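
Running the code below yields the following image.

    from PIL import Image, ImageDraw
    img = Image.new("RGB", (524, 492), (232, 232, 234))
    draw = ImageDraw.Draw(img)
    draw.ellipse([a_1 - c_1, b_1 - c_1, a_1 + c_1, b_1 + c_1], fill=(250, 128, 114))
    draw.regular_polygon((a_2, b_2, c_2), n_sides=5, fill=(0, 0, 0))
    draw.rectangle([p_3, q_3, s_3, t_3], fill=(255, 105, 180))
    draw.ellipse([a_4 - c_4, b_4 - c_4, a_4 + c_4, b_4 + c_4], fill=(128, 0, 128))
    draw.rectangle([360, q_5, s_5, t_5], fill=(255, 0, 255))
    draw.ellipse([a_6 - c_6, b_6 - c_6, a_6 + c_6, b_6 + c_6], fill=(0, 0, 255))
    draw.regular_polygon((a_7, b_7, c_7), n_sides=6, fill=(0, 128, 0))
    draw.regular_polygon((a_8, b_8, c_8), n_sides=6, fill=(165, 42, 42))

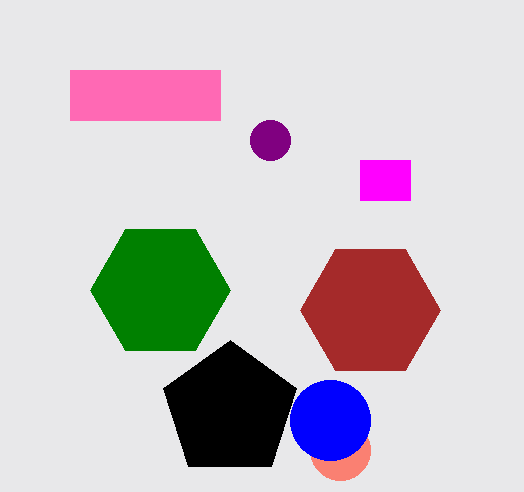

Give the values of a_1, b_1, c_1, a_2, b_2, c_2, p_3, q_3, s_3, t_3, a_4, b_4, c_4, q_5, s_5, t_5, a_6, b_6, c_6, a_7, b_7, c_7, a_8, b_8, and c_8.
a_1 = 340
b_1 = 450
c_1 = 30
a_2 = 230
b_2 = 410
c_2 = 70
p_3 = 70
q_3 = 70
s_3 = 220
t_3 = 120
a_4 = 270
b_4 = 140
c_4 = 20
q_5 = 160
s_5 = 410
t_5 = 200
a_6 = 330
b_6 = 420
c_6 = 40
a_7 = 160
b_7 = 290
c_7 = 70
a_8 = 370
b_8 = 310
c_8 = 70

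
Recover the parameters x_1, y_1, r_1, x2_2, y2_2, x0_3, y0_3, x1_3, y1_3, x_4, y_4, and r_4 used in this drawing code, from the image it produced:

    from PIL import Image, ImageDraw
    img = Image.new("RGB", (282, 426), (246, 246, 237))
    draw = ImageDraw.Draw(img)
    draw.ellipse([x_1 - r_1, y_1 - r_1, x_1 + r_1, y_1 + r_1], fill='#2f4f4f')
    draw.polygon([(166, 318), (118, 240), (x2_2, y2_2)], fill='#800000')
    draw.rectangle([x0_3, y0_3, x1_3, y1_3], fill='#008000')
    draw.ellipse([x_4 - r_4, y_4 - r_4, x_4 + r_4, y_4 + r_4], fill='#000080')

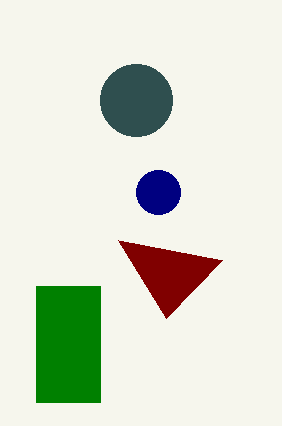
x_1 = 136; y_1 = 100; r_1 = 36; x2_2 = 222; y2_2 = 260; x0_3 = 36; y0_3 = 286; x1_3 = 100; y1_3 = 402; x_4 = 158; y_4 = 192; r_4 = 22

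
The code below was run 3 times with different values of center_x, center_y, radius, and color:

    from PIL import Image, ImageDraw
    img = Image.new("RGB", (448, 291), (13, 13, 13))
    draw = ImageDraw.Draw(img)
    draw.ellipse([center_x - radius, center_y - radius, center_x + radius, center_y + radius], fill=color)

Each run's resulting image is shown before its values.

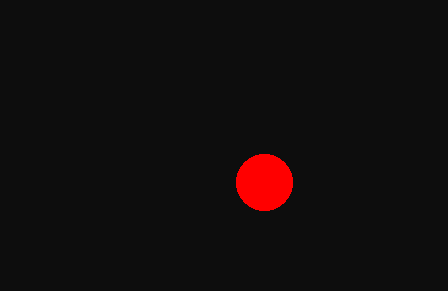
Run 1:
center_x = 264
center_y = 182
radius = 28
color = 'red'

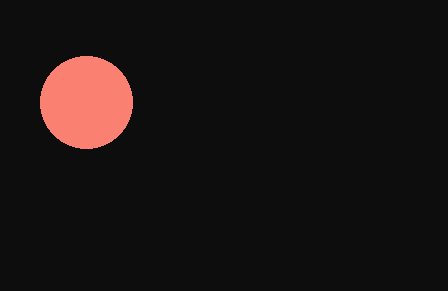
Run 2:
center_x = 86; center_y = 102; radius = 46; color = 'salmon'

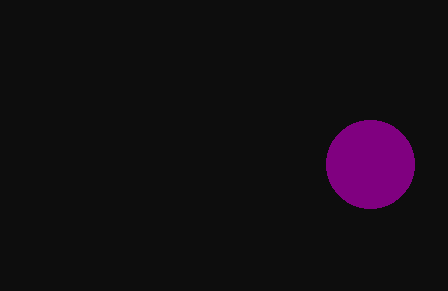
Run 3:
center_x = 370, center_y = 164, radius = 44, color = 'purple'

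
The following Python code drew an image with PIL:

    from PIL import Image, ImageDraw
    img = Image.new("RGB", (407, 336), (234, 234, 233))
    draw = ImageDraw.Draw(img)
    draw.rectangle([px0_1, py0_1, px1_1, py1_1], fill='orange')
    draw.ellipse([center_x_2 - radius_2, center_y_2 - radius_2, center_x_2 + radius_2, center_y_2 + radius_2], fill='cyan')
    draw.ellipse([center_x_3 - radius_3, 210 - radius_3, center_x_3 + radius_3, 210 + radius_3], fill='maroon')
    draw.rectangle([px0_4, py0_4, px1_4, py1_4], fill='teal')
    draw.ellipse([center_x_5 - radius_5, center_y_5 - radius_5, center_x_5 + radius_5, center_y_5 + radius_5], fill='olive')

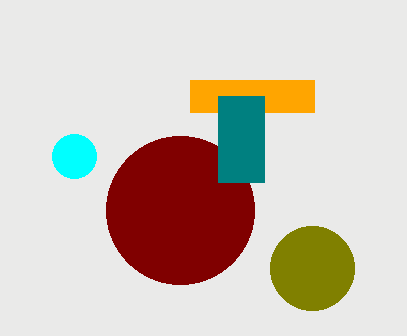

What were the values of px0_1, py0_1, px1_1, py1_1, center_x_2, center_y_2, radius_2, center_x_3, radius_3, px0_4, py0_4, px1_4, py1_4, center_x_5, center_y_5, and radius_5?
px0_1 = 190
py0_1 = 80
px1_1 = 314
py1_1 = 112
center_x_2 = 74
center_y_2 = 156
radius_2 = 22
center_x_3 = 180
radius_3 = 74
px0_4 = 218
py0_4 = 96
px1_4 = 264
py1_4 = 182
center_x_5 = 312
center_y_5 = 268
radius_5 = 42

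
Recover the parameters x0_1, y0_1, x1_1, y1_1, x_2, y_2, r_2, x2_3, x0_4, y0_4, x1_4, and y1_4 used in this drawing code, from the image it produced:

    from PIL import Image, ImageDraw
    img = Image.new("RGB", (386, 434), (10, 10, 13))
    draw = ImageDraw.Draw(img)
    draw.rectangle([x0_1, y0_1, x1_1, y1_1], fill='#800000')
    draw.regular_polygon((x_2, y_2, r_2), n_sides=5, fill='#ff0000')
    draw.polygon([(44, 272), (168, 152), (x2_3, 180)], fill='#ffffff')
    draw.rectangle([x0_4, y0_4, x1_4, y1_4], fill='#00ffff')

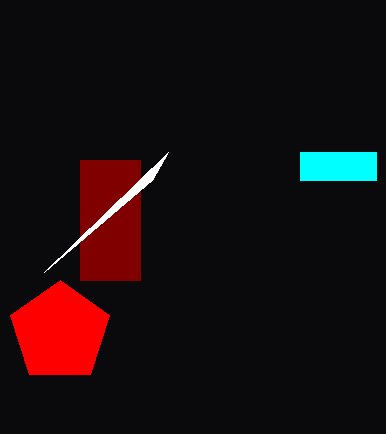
x0_1 = 80, y0_1 = 160, x1_1 = 140, y1_1 = 280, x_2 = 60, y_2 = 332, r_2 = 52, x2_3 = 152, x0_4 = 300, y0_4 = 152, x1_4 = 376, y1_4 = 180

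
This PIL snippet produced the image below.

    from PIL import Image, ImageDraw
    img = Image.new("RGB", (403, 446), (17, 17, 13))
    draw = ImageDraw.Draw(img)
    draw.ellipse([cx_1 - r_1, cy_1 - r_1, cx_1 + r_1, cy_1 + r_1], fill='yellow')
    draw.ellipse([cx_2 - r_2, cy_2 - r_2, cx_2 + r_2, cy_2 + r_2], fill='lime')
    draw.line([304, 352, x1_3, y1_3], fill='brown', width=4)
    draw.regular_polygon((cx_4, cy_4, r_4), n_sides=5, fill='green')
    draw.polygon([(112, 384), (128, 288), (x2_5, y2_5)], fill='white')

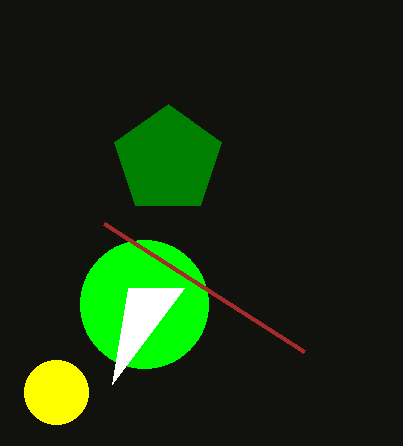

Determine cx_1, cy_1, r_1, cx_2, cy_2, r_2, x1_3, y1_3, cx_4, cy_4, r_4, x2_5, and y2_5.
cx_1 = 56, cy_1 = 392, r_1 = 32, cx_2 = 144, cy_2 = 304, r_2 = 64, x1_3 = 104, y1_3 = 224, cx_4 = 168, cy_4 = 160, r_4 = 56, x2_5 = 184, y2_5 = 288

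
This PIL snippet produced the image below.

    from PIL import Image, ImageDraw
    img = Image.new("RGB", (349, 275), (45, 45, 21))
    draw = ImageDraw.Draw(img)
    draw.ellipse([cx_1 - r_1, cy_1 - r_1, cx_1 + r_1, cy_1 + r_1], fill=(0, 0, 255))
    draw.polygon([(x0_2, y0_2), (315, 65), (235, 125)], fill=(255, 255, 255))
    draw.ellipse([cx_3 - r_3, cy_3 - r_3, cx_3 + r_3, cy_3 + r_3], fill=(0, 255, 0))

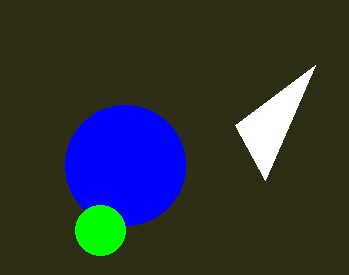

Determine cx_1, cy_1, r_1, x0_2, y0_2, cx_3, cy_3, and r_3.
cx_1 = 125
cy_1 = 165
r_1 = 60
x0_2 = 265
y0_2 = 180
cx_3 = 100
cy_3 = 230
r_3 = 25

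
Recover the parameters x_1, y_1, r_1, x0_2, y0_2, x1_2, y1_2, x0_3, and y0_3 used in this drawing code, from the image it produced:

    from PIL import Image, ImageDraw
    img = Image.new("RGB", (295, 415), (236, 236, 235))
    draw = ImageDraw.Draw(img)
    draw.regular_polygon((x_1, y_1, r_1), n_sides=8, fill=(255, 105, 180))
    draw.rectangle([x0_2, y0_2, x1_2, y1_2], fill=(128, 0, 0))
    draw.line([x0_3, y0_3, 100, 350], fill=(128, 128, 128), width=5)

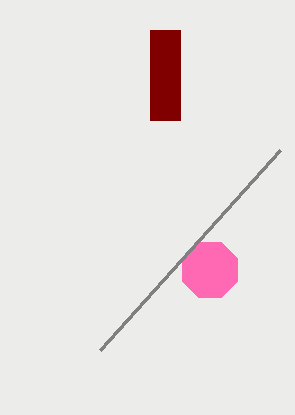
x_1 = 210; y_1 = 270; r_1 = 30; x0_2 = 150; y0_2 = 30; x1_2 = 180; y1_2 = 120; x0_3 = 280; y0_3 = 150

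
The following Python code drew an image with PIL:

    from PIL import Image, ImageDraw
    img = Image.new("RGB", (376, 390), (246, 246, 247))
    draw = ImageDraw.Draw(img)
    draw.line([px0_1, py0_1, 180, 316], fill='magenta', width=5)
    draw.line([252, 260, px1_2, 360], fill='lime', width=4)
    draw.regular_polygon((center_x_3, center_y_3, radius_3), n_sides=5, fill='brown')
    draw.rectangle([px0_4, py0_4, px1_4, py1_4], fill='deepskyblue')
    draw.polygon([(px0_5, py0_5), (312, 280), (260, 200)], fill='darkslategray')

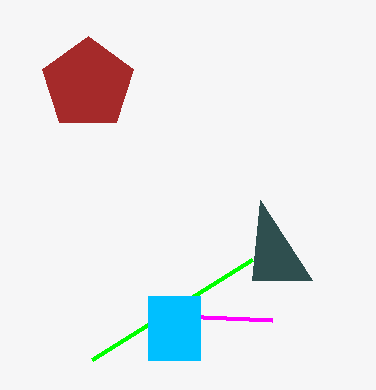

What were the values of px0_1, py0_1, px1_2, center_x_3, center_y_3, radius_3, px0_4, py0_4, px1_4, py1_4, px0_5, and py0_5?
px0_1 = 272
py0_1 = 320
px1_2 = 92
center_x_3 = 88
center_y_3 = 84
radius_3 = 48
px0_4 = 148
py0_4 = 296
px1_4 = 200
py1_4 = 360
px0_5 = 252
py0_5 = 280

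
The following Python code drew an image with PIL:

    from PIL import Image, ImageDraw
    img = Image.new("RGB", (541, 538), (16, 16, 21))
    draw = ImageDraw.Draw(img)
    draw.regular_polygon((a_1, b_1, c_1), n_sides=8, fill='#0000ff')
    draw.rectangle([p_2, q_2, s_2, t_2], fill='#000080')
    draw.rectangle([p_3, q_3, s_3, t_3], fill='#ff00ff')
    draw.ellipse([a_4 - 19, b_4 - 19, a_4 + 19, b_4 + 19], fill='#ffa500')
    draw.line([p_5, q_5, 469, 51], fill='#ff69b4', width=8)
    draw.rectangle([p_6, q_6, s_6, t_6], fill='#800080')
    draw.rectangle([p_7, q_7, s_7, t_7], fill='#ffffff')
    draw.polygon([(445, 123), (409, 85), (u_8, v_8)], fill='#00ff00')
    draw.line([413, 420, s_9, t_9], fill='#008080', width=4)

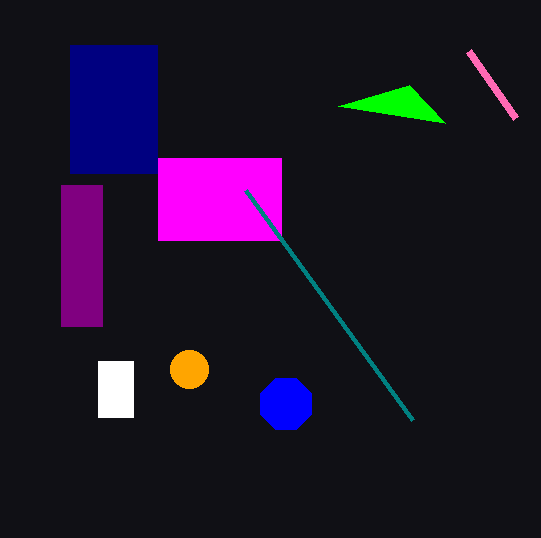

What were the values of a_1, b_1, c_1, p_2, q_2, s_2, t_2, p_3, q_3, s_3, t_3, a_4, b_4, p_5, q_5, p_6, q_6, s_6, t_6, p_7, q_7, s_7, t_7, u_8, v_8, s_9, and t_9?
a_1 = 286; b_1 = 404; c_1 = 28; p_2 = 70; q_2 = 45; s_2 = 157; t_2 = 173; p_3 = 158; q_3 = 158; s_3 = 281; t_3 = 240; a_4 = 189; b_4 = 369; p_5 = 516; q_5 = 118; p_6 = 61; q_6 = 185; s_6 = 102; t_6 = 326; p_7 = 98; q_7 = 361; s_7 = 133; t_7 = 417; u_8 = 338; v_8 = 106; s_9 = 246; t_9 = 190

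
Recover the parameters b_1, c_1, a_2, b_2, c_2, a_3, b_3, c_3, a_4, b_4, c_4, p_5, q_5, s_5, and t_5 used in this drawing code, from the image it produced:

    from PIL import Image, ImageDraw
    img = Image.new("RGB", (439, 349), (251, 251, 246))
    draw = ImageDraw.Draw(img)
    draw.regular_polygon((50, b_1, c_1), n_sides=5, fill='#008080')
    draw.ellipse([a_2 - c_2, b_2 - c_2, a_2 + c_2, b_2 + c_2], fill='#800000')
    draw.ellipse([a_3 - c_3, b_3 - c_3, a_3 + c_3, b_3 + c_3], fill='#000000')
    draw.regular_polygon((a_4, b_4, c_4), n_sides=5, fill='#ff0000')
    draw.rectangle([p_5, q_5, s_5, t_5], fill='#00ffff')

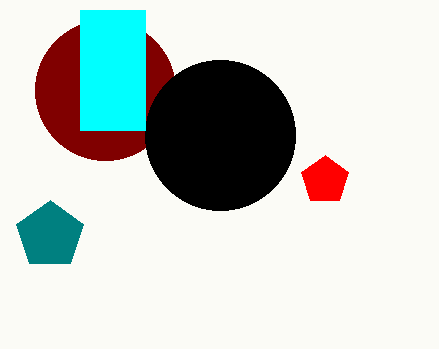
b_1 = 235, c_1 = 35, a_2 = 105, b_2 = 90, c_2 = 70, a_3 = 220, b_3 = 135, c_3 = 75, a_4 = 325, b_4 = 180, c_4 = 25, p_5 = 80, q_5 = 10, s_5 = 145, t_5 = 130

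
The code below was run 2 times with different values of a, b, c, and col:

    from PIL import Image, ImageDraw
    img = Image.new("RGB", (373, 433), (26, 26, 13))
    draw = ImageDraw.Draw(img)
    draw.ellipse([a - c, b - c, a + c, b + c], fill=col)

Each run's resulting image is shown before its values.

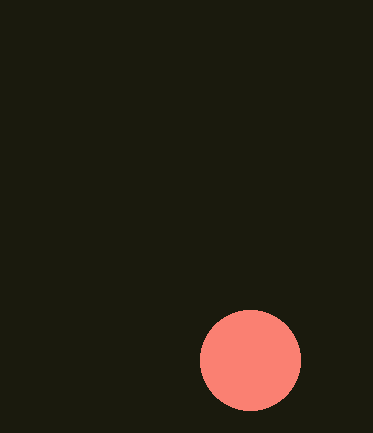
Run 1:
a = 250, b = 360, c = 50, col = 'salmon'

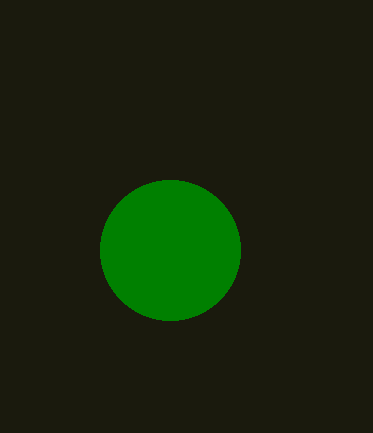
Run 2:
a = 170
b = 250
c = 70
col = 'green'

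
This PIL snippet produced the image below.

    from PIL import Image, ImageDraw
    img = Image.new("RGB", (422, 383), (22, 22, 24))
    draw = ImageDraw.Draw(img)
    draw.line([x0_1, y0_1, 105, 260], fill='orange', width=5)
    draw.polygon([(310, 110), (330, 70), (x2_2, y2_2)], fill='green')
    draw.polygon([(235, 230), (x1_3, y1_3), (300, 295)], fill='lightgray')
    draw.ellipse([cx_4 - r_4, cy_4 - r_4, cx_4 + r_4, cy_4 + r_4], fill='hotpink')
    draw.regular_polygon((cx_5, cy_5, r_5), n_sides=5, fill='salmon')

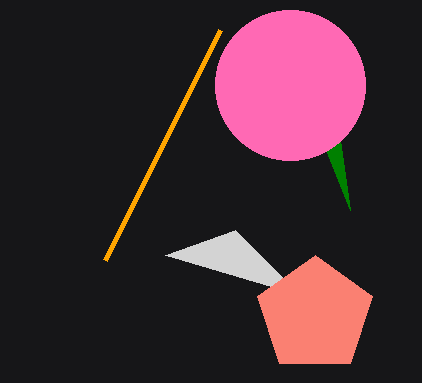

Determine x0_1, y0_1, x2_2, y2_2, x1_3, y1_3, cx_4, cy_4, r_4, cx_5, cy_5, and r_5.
x0_1 = 220, y0_1 = 30, x2_2 = 350, y2_2 = 210, x1_3 = 165, y1_3 = 255, cx_4 = 290, cy_4 = 85, r_4 = 75, cx_5 = 315, cy_5 = 315, r_5 = 60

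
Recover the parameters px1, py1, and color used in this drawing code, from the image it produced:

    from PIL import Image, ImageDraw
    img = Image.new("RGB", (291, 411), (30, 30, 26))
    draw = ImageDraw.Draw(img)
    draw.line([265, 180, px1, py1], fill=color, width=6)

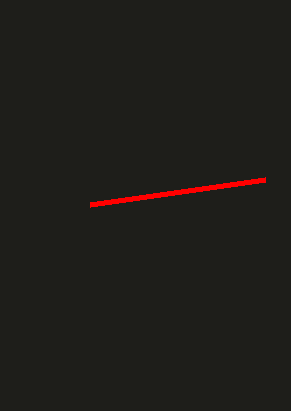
px1 = 90, py1 = 205, color = 'red'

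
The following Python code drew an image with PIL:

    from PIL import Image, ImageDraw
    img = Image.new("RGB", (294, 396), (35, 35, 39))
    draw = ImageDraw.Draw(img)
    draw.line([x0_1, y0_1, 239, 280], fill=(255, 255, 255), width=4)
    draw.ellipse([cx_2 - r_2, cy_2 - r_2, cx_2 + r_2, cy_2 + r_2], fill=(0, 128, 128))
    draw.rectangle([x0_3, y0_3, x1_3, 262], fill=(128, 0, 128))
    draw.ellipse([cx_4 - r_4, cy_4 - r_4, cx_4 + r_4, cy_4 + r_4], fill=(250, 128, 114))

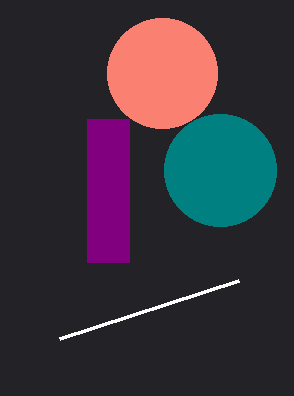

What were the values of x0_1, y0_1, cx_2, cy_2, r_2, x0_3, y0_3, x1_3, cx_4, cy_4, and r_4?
x0_1 = 60
y0_1 = 338
cx_2 = 220
cy_2 = 170
r_2 = 56
x0_3 = 87
y0_3 = 119
x1_3 = 129
cx_4 = 162
cy_4 = 73
r_4 = 55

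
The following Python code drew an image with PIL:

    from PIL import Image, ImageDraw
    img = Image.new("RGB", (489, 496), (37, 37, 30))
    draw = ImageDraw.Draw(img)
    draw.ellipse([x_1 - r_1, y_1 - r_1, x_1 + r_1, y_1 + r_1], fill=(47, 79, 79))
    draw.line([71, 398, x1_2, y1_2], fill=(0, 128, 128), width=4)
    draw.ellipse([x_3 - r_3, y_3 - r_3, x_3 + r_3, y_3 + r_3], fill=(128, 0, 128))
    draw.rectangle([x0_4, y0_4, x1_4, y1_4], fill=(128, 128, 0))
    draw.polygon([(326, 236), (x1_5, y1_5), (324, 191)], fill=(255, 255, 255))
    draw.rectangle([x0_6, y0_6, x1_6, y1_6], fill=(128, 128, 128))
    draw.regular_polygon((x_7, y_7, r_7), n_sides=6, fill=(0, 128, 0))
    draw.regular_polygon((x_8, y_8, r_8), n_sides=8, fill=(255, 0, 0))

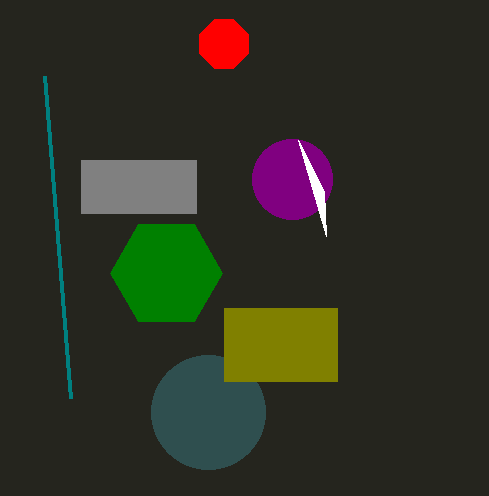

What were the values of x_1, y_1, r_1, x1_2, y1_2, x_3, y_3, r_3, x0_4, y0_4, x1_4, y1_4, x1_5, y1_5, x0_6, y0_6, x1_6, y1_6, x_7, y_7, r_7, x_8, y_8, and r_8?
x_1 = 208, y_1 = 412, r_1 = 57, x1_2 = 45, y1_2 = 76, x_3 = 292, y_3 = 179, r_3 = 40, x0_4 = 224, y0_4 = 308, x1_4 = 337, y1_4 = 381, x1_5 = 298, y1_5 = 140, x0_6 = 81, y0_6 = 160, x1_6 = 196, y1_6 = 213, x_7 = 166, y_7 = 273, r_7 = 56, x_8 = 224, y_8 = 44, r_8 = 26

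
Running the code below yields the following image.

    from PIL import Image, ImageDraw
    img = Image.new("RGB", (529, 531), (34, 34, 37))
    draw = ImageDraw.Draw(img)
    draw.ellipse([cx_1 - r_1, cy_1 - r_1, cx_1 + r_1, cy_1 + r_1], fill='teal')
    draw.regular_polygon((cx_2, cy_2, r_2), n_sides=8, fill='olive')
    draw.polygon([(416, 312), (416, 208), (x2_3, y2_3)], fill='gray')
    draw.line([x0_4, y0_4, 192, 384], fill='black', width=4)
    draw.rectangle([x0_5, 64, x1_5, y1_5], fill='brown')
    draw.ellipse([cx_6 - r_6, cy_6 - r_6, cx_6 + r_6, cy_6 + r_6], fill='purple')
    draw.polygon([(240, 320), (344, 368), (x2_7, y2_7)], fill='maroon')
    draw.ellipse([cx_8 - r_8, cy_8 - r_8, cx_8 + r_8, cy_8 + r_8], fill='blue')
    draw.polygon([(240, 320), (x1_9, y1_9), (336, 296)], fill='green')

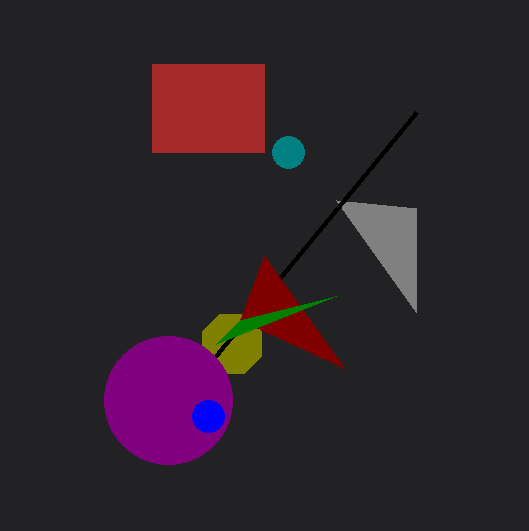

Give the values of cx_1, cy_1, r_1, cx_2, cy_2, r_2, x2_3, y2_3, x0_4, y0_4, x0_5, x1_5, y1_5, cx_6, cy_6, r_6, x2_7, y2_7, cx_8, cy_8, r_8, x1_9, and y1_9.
cx_1 = 288
cy_1 = 152
r_1 = 16
cx_2 = 232
cy_2 = 344
r_2 = 32
x2_3 = 336
y2_3 = 200
x0_4 = 416
y0_4 = 112
x0_5 = 152
x1_5 = 264
y1_5 = 152
cx_6 = 168
cy_6 = 400
r_6 = 64
x2_7 = 264
y2_7 = 256
cx_8 = 208
cy_8 = 416
r_8 = 16
x1_9 = 216
y1_9 = 344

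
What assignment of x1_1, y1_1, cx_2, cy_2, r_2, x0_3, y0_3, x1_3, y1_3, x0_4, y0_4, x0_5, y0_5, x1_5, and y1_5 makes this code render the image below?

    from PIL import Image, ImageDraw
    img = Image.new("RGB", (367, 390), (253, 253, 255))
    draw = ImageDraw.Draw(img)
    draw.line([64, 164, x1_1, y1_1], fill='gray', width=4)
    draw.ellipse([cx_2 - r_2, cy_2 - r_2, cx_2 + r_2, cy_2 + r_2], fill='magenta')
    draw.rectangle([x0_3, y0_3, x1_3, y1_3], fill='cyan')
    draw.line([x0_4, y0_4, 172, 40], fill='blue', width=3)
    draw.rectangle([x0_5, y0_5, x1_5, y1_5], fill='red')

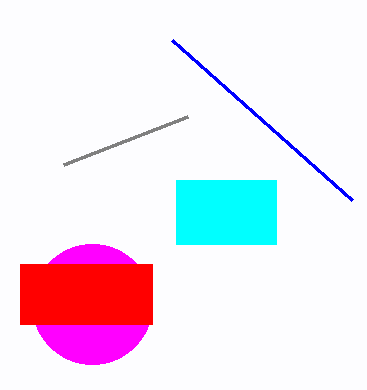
x1_1 = 188, y1_1 = 116, cx_2 = 92, cy_2 = 304, r_2 = 60, x0_3 = 176, y0_3 = 180, x1_3 = 276, y1_3 = 244, x0_4 = 352, y0_4 = 200, x0_5 = 20, y0_5 = 264, x1_5 = 152, y1_5 = 324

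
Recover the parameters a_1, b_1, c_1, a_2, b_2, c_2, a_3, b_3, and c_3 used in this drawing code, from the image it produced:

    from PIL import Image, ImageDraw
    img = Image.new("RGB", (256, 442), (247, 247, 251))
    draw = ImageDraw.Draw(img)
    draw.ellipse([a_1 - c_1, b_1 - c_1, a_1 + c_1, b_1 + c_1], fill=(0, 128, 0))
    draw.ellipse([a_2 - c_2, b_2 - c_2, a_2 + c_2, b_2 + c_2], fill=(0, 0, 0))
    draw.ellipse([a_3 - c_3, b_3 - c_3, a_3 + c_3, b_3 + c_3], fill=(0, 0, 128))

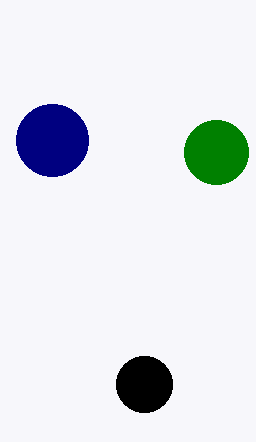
a_1 = 216
b_1 = 152
c_1 = 32
a_2 = 144
b_2 = 384
c_2 = 28
a_3 = 52
b_3 = 140
c_3 = 36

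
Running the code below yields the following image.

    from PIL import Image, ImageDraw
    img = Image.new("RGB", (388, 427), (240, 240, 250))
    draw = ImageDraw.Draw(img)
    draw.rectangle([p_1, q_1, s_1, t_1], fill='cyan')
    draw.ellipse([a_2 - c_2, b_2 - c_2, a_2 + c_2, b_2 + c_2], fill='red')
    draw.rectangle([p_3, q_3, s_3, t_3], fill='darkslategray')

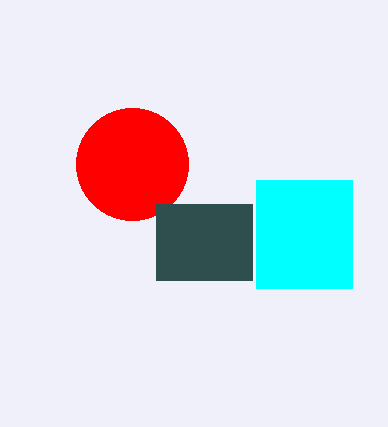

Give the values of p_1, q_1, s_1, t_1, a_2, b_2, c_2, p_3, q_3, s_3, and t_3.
p_1 = 256, q_1 = 180, s_1 = 352, t_1 = 288, a_2 = 132, b_2 = 164, c_2 = 56, p_3 = 156, q_3 = 204, s_3 = 252, t_3 = 280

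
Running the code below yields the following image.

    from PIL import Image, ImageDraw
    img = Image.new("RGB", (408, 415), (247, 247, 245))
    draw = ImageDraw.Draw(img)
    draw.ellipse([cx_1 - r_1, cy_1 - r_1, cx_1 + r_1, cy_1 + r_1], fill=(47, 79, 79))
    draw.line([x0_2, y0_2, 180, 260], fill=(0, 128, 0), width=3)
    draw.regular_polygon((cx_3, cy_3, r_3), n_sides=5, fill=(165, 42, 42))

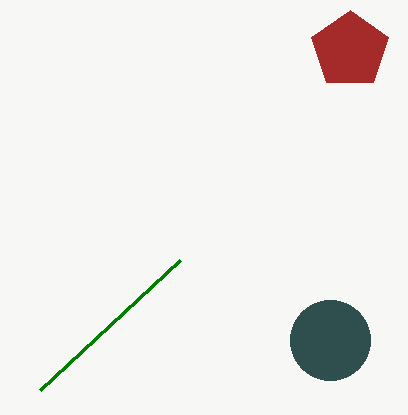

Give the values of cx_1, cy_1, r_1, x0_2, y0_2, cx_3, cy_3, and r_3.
cx_1 = 330; cy_1 = 340; r_1 = 40; x0_2 = 40; y0_2 = 390; cx_3 = 350; cy_3 = 50; r_3 = 40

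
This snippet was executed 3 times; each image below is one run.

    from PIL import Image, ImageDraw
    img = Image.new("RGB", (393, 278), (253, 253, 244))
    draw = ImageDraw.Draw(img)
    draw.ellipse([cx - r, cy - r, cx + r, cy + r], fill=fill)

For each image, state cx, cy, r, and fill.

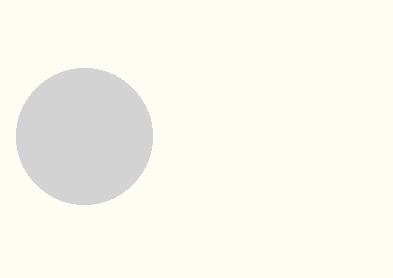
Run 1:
cx = 84
cy = 136
r = 68
fill = 'lightgray'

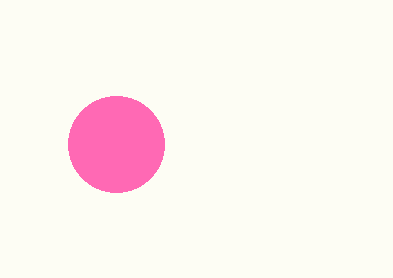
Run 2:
cx = 116; cy = 144; r = 48; fill = 'hotpink'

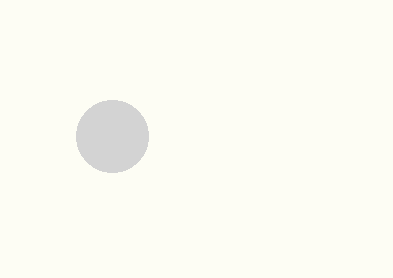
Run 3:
cx = 112, cy = 136, r = 36, fill = 'lightgray'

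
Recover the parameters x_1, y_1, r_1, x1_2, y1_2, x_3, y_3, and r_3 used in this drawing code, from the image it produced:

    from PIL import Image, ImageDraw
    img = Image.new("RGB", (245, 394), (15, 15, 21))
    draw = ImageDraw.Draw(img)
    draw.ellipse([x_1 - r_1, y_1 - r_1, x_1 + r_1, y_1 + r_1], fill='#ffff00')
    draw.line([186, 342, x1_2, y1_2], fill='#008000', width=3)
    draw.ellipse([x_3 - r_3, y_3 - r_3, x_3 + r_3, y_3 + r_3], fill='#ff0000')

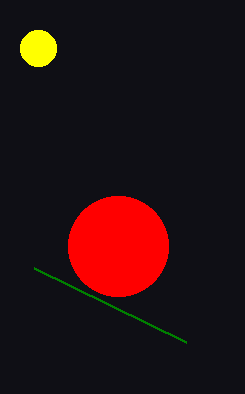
x_1 = 38, y_1 = 48, r_1 = 18, x1_2 = 34, y1_2 = 268, x_3 = 118, y_3 = 246, r_3 = 50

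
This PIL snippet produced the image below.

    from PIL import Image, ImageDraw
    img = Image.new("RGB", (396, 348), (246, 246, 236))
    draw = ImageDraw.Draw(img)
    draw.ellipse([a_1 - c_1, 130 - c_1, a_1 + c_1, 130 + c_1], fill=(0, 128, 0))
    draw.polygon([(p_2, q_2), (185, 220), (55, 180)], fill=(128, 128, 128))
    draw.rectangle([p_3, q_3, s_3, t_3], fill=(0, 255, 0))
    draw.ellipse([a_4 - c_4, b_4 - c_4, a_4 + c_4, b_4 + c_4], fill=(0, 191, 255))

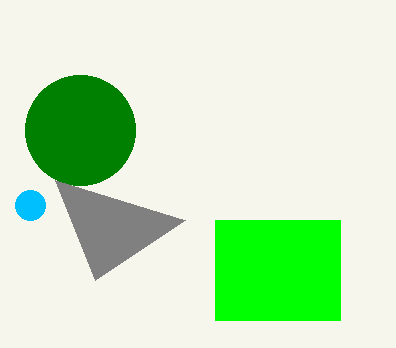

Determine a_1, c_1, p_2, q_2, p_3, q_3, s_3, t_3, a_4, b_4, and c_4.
a_1 = 80; c_1 = 55; p_2 = 95; q_2 = 280; p_3 = 215; q_3 = 220; s_3 = 340; t_3 = 320; a_4 = 30; b_4 = 205; c_4 = 15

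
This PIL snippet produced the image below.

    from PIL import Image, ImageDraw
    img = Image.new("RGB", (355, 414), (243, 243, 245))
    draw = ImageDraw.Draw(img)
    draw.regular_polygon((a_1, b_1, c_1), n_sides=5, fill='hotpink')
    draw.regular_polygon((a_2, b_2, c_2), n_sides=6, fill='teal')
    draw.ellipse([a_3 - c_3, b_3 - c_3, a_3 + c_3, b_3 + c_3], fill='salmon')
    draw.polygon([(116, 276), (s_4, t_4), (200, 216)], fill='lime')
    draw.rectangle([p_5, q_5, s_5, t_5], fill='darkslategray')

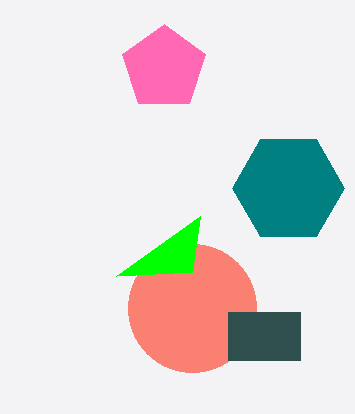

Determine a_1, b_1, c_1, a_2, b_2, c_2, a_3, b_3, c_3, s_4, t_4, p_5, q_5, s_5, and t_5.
a_1 = 164
b_1 = 68
c_1 = 44
a_2 = 288
b_2 = 188
c_2 = 56
a_3 = 192
b_3 = 308
c_3 = 64
s_4 = 192
t_4 = 272
p_5 = 228
q_5 = 312
s_5 = 300
t_5 = 360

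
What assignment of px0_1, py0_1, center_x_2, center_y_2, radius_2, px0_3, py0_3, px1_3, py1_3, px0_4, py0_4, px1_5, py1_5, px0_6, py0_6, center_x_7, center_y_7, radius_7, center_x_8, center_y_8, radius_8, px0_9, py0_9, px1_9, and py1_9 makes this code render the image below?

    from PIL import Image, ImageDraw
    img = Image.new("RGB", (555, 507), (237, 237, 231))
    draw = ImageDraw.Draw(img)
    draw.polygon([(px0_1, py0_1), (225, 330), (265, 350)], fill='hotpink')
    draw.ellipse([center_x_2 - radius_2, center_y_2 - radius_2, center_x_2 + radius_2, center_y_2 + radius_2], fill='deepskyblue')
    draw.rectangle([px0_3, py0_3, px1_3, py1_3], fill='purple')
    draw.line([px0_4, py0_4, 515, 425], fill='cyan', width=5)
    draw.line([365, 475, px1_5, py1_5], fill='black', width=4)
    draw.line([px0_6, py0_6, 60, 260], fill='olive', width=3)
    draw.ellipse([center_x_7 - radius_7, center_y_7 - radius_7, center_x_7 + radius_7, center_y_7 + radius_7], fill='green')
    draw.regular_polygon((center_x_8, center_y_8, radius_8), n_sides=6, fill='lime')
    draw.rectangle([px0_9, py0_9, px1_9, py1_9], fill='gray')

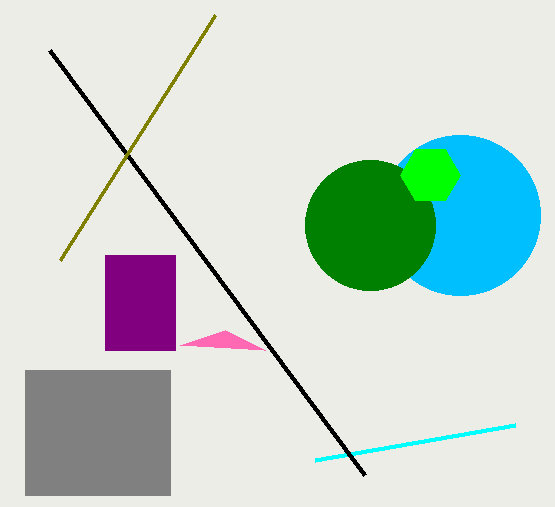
px0_1 = 180
py0_1 = 345
center_x_2 = 460
center_y_2 = 215
radius_2 = 80
px0_3 = 105
py0_3 = 255
px1_3 = 175
py1_3 = 350
px0_4 = 315
py0_4 = 460
px1_5 = 50
py1_5 = 50
px0_6 = 215
py0_6 = 15
center_x_7 = 370
center_y_7 = 225
radius_7 = 65
center_x_8 = 430
center_y_8 = 175
radius_8 = 30
px0_9 = 25
py0_9 = 370
px1_9 = 170
py1_9 = 495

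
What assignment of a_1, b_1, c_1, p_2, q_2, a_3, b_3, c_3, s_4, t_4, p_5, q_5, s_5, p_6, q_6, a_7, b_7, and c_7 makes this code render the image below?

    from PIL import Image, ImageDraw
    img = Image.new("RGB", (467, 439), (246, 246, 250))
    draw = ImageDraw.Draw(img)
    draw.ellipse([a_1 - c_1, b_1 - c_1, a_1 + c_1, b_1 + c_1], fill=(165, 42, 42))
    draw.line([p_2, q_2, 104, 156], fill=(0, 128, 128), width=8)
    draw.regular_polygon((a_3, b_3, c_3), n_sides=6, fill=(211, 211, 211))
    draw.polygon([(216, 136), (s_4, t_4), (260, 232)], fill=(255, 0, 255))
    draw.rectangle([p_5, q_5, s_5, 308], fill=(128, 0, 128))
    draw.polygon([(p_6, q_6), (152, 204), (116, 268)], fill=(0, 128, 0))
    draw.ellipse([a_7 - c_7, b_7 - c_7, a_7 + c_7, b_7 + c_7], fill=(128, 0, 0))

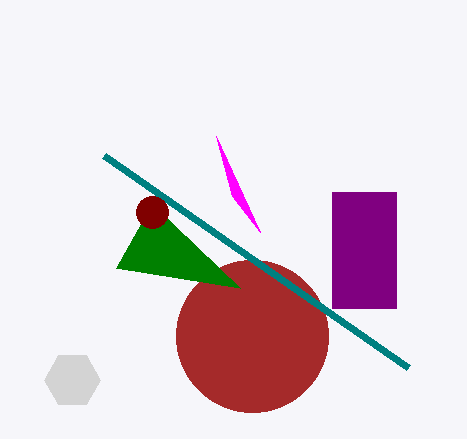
a_1 = 252
b_1 = 336
c_1 = 76
p_2 = 408
q_2 = 368
a_3 = 72
b_3 = 380
c_3 = 28
s_4 = 232
t_4 = 196
p_5 = 332
q_5 = 192
s_5 = 396
p_6 = 240
q_6 = 288
a_7 = 152
b_7 = 212
c_7 = 16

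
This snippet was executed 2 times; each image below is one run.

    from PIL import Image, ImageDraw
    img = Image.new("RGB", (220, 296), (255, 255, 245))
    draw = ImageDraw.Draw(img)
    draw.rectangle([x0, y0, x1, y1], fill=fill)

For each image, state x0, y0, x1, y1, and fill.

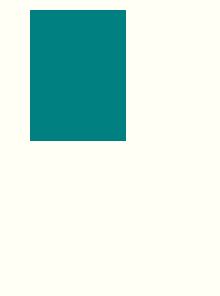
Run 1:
x0 = 30; y0 = 10; x1 = 125; y1 = 140; fill = 'teal'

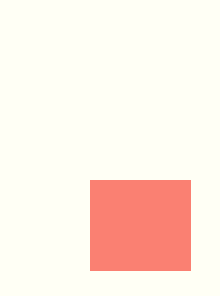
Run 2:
x0 = 90, y0 = 180, x1 = 190, y1 = 270, fill = 'salmon'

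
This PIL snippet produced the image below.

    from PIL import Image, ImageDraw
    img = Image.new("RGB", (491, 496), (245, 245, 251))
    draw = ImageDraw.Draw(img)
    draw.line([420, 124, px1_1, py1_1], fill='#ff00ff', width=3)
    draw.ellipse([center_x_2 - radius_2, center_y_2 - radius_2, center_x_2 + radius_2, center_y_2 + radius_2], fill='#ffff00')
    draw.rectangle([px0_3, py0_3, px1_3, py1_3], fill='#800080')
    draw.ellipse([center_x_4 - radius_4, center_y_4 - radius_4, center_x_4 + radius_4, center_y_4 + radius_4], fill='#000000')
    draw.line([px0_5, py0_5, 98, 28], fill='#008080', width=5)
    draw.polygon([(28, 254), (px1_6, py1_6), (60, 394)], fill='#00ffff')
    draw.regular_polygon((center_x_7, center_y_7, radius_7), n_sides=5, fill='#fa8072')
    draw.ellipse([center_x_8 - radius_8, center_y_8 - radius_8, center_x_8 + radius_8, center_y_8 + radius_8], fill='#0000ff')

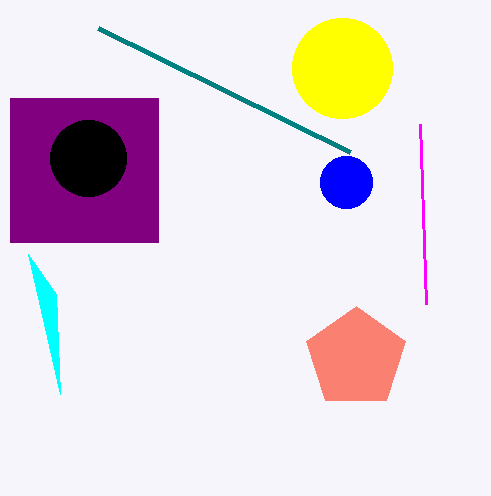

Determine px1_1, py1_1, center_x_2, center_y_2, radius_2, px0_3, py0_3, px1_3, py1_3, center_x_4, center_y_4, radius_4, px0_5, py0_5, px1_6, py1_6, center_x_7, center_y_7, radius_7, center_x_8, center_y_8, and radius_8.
px1_1 = 426
py1_1 = 304
center_x_2 = 342
center_y_2 = 68
radius_2 = 50
px0_3 = 10
py0_3 = 98
px1_3 = 158
py1_3 = 242
center_x_4 = 88
center_y_4 = 158
radius_4 = 38
px0_5 = 350
py0_5 = 152
px1_6 = 56
py1_6 = 294
center_x_7 = 356
center_y_7 = 358
radius_7 = 52
center_x_8 = 346
center_y_8 = 182
radius_8 = 26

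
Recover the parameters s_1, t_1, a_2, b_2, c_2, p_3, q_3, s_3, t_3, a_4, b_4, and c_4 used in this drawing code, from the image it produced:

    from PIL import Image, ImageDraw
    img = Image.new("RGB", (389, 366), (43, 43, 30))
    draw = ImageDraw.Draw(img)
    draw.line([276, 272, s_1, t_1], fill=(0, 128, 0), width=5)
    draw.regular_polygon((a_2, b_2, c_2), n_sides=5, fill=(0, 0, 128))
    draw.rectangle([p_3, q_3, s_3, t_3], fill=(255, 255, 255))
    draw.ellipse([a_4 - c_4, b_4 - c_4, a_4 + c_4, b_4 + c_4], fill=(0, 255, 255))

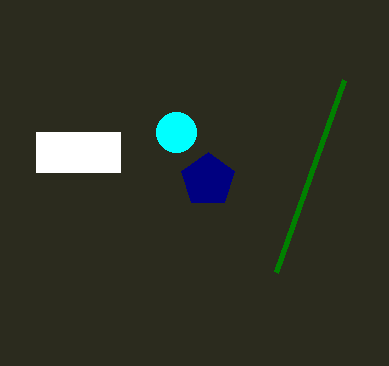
s_1 = 344; t_1 = 80; a_2 = 208; b_2 = 180; c_2 = 28; p_3 = 36; q_3 = 132; s_3 = 120; t_3 = 172; a_4 = 176; b_4 = 132; c_4 = 20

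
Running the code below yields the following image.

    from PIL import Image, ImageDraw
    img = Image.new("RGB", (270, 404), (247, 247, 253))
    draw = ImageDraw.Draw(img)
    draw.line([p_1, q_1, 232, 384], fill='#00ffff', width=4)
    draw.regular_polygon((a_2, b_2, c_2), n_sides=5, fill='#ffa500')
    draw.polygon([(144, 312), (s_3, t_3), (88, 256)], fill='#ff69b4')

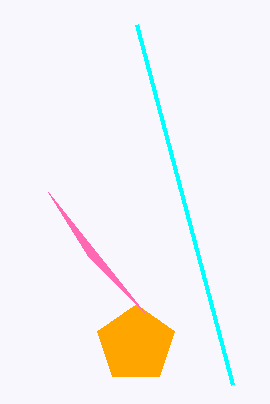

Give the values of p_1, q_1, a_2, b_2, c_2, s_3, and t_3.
p_1 = 136; q_1 = 24; a_2 = 136; b_2 = 344; c_2 = 40; s_3 = 48; t_3 = 192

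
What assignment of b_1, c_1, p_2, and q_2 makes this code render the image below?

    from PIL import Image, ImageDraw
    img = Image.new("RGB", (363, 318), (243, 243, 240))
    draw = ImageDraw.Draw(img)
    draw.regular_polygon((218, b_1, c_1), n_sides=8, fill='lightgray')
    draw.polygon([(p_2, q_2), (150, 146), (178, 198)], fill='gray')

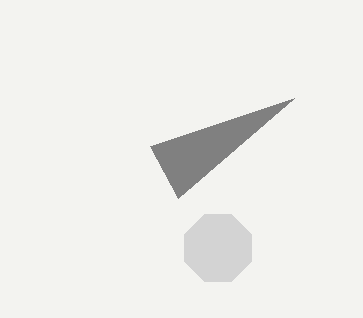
b_1 = 248, c_1 = 36, p_2 = 294, q_2 = 98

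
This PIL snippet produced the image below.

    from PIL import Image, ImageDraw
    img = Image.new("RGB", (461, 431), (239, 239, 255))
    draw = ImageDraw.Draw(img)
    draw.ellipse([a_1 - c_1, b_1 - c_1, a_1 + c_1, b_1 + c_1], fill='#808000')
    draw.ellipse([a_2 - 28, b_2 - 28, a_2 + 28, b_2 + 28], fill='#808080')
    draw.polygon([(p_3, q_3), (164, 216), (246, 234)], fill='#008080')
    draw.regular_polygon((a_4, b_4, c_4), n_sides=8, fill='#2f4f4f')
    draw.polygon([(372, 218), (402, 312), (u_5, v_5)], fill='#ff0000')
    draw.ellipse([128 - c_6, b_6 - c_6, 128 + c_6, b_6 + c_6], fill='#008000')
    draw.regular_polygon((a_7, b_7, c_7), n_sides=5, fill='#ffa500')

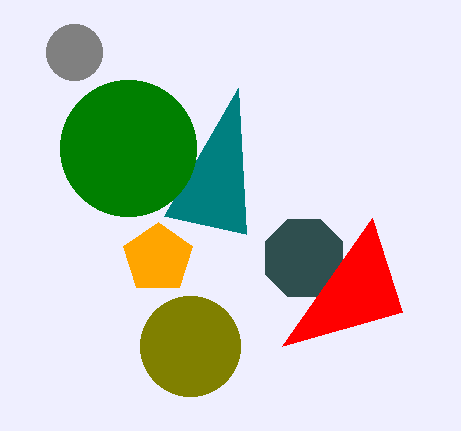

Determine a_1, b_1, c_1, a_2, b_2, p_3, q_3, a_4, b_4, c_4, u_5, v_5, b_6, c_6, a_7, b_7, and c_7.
a_1 = 190; b_1 = 346; c_1 = 50; a_2 = 74; b_2 = 52; p_3 = 238; q_3 = 88; a_4 = 304; b_4 = 258; c_4 = 42; u_5 = 282; v_5 = 346; b_6 = 148; c_6 = 68; a_7 = 158; b_7 = 258; c_7 = 36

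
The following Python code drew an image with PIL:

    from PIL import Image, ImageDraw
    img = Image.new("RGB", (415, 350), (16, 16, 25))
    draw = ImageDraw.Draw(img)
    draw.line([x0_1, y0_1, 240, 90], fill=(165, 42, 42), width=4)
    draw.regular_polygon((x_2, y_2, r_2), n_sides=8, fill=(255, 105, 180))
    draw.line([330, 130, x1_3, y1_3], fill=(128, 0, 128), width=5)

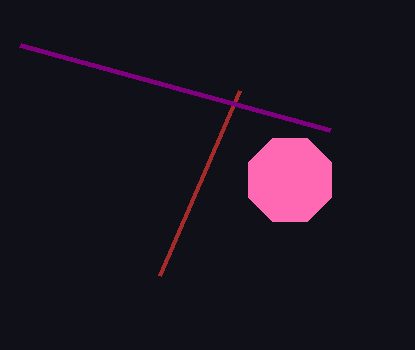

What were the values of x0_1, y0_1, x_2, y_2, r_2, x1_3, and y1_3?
x0_1 = 160, y0_1 = 275, x_2 = 290, y_2 = 180, r_2 = 45, x1_3 = 20, y1_3 = 45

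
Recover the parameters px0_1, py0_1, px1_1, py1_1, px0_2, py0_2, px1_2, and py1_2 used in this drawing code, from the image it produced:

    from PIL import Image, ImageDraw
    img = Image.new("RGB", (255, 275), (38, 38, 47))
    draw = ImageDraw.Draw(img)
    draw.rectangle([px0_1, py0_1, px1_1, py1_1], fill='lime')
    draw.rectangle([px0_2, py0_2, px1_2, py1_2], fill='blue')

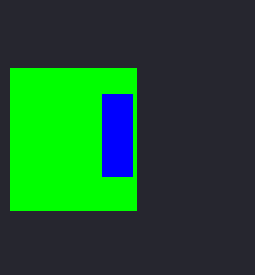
px0_1 = 10; py0_1 = 68; px1_1 = 136; py1_1 = 210; px0_2 = 102; py0_2 = 94; px1_2 = 132; py1_2 = 176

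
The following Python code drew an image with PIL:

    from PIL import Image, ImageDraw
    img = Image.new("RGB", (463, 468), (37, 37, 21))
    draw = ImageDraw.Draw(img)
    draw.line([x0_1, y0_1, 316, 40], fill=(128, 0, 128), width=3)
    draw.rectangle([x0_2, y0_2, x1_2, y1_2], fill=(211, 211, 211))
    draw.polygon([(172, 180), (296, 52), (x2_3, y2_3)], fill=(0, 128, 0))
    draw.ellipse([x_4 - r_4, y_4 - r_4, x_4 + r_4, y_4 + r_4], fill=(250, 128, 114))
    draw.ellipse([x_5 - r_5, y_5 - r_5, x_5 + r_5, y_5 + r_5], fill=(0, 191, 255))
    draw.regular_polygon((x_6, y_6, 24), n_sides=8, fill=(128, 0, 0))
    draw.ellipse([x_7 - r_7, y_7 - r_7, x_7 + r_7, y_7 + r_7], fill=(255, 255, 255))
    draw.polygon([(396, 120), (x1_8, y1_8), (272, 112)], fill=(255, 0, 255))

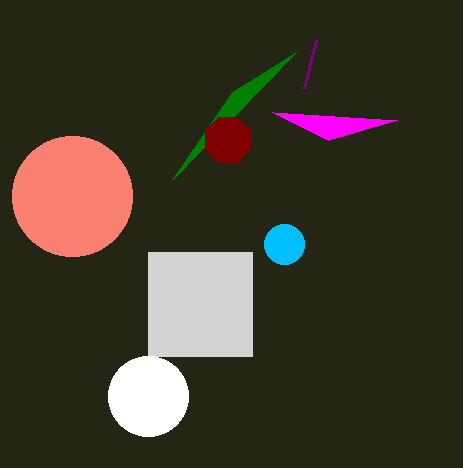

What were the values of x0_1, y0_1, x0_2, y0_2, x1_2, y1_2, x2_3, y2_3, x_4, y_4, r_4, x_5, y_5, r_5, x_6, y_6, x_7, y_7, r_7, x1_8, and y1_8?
x0_1 = 304
y0_1 = 88
x0_2 = 148
y0_2 = 252
x1_2 = 252
y1_2 = 356
x2_3 = 232
y2_3 = 92
x_4 = 72
y_4 = 196
r_4 = 60
x_5 = 284
y_5 = 244
r_5 = 20
x_6 = 228
y_6 = 140
x_7 = 148
y_7 = 396
r_7 = 40
x1_8 = 328
y1_8 = 140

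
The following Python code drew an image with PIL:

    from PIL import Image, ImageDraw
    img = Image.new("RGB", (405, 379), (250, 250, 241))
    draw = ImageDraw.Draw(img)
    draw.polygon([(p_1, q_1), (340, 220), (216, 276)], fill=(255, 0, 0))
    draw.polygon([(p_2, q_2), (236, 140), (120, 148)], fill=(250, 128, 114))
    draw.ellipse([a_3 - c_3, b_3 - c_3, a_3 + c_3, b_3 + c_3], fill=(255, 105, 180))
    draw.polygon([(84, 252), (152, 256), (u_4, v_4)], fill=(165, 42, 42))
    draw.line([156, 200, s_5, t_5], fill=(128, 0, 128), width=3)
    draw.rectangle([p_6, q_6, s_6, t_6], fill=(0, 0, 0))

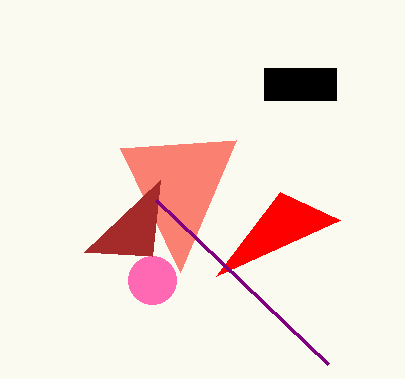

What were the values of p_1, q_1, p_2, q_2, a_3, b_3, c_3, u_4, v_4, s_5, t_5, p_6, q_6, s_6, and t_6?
p_1 = 280; q_1 = 192; p_2 = 180; q_2 = 272; a_3 = 152; b_3 = 280; c_3 = 24; u_4 = 160; v_4 = 180; s_5 = 328; t_5 = 364; p_6 = 264; q_6 = 68; s_6 = 336; t_6 = 100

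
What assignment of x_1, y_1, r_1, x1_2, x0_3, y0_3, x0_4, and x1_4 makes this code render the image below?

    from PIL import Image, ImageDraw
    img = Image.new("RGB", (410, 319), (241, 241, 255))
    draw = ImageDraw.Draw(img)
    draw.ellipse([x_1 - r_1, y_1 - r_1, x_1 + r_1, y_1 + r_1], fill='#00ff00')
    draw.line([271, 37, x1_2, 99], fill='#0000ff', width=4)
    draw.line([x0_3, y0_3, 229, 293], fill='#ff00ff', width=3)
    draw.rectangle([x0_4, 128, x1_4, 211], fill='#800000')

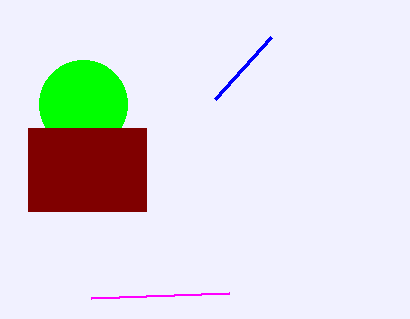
x_1 = 83, y_1 = 104, r_1 = 44, x1_2 = 215, x0_3 = 91, y0_3 = 298, x0_4 = 28, x1_4 = 146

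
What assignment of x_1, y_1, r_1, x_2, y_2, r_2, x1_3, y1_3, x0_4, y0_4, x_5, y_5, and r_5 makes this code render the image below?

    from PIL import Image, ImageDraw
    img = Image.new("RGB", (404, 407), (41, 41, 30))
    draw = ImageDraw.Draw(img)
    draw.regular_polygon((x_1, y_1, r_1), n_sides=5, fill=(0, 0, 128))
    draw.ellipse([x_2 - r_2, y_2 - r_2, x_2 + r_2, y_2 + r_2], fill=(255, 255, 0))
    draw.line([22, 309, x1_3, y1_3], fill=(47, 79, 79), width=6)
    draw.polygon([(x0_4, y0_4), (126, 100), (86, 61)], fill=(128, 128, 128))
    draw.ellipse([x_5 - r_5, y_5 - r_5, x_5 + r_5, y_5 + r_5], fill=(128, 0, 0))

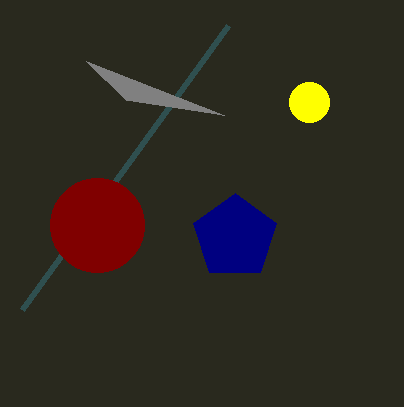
x_1 = 235
y_1 = 237
r_1 = 44
x_2 = 309
y_2 = 102
r_2 = 20
x1_3 = 228
y1_3 = 25
x0_4 = 224
y0_4 = 115
x_5 = 97
y_5 = 225
r_5 = 47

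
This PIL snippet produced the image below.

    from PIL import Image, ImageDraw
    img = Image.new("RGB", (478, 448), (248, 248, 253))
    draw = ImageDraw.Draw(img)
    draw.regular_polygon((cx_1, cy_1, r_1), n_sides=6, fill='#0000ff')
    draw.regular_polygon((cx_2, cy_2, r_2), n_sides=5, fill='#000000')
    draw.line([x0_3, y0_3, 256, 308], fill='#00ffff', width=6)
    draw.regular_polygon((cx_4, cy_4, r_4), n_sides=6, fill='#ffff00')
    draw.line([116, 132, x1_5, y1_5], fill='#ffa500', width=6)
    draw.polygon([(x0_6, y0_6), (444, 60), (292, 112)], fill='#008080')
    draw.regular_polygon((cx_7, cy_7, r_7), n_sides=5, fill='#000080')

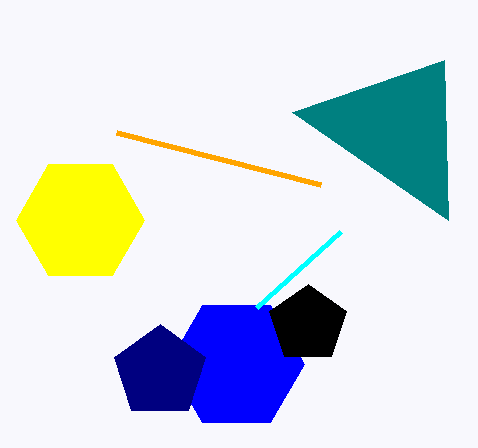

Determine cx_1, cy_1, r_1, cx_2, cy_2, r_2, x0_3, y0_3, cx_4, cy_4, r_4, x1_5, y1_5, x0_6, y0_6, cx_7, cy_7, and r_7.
cx_1 = 236; cy_1 = 364; r_1 = 68; cx_2 = 308; cy_2 = 324; r_2 = 40; x0_3 = 340; y0_3 = 232; cx_4 = 80; cy_4 = 220; r_4 = 64; x1_5 = 320; y1_5 = 184; x0_6 = 448; y0_6 = 220; cx_7 = 160; cy_7 = 372; r_7 = 48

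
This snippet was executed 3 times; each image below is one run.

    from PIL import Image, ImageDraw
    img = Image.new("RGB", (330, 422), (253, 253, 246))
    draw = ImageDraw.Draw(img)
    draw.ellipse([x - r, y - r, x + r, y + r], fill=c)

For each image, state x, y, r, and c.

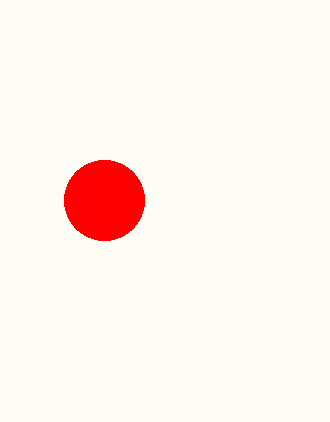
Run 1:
x = 104, y = 200, r = 40, c = 'red'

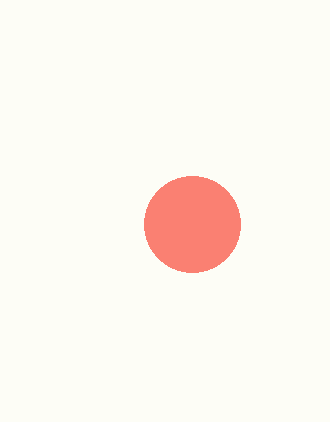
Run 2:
x = 192, y = 224, r = 48, c = 'salmon'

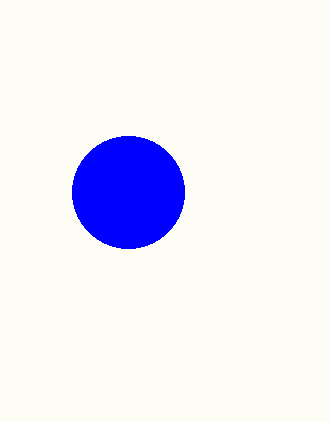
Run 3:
x = 128; y = 192; r = 56; c = 'blue'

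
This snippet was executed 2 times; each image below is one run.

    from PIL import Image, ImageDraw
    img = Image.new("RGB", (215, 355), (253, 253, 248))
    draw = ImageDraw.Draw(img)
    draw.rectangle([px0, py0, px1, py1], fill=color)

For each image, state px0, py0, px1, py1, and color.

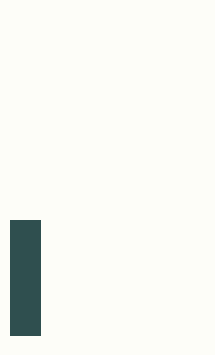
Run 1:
px0 = 10, py0 = 220, px1 = 40, py1 = 335, color = 'darkslategray'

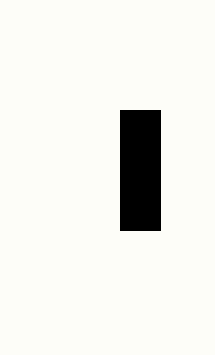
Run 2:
px0 = 120
py0 = 110
px1 = 160
py1 = 230
color = 'black'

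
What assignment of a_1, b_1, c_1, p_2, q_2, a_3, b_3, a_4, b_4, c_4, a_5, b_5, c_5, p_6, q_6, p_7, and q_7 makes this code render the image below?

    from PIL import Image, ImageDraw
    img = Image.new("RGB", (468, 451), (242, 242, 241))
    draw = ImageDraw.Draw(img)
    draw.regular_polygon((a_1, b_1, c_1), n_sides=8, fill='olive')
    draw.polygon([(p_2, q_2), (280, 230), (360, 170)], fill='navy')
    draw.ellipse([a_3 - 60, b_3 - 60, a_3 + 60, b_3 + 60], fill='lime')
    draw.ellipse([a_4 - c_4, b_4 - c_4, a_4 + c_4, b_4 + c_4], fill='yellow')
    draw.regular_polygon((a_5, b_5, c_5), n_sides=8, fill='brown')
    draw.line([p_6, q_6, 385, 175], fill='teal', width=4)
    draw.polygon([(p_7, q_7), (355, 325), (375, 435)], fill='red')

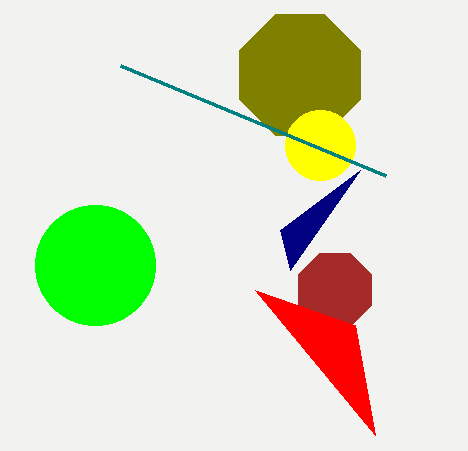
a_1 = 300; b_1 = 75; c_1 = 65; p_2 = 290; q_2 = 270; a_3 = 95; b_3 = 265; a_4 = 320; b_4 = 145; c_4 = 35; a_5 = 335; b_5 = 290; c_5 = 40; p_6 = 120; q_6 = 65; p_7 = 255; q_7 = 290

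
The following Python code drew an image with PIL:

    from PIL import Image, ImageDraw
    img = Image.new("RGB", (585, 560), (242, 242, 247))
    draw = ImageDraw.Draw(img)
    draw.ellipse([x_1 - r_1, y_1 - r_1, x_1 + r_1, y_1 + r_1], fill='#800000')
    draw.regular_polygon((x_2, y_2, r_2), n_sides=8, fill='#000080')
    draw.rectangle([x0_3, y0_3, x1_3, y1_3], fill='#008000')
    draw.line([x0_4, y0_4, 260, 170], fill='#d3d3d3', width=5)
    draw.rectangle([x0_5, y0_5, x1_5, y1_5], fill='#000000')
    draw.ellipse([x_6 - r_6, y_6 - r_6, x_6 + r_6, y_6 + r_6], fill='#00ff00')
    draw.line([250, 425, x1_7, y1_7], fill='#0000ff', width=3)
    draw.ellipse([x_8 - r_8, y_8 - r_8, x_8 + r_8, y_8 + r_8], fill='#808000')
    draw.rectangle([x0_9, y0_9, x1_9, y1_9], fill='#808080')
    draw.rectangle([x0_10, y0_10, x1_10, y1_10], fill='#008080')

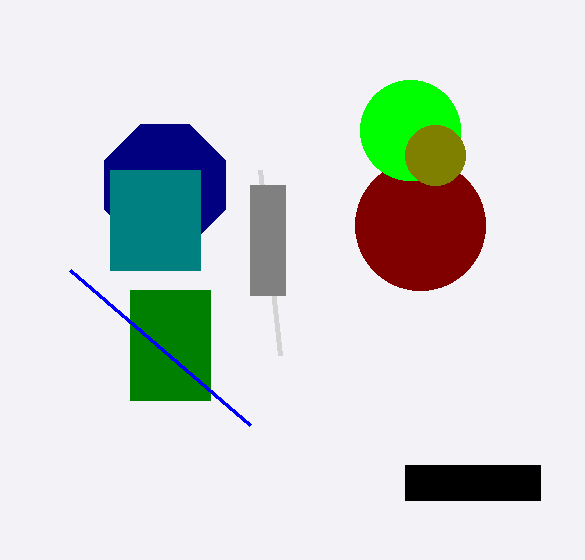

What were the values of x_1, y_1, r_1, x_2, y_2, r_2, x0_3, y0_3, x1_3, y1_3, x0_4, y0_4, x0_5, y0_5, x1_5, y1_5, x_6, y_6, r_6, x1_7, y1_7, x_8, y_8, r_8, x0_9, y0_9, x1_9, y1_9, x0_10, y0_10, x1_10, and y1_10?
x_1 = 420; y_1 = 225; r_1 = 65; x_2 = 165; y_2 = 185; r_2 = 65; x0_3 = 130; y0_3 = 290; x1_3 = 210; y1_3 = 400; x0_4 = 280; y0_4 = 355; x0_5 = 405; y0_5 = 465; x1_5 = 540; y1_5 = 500; x_6 = 410; y_6 = 130; r_6 = 50; x1_7 = 70; y1_7 = 270; x_8 = 435; y_8 = 155; r_8 = 30; x0_9 = 250; y0_9 = 185; x1_9 = 285; y1_9 = 295; x0_10 = 110; y0_10 = 170; x1_10 = 200; y1_10 = 270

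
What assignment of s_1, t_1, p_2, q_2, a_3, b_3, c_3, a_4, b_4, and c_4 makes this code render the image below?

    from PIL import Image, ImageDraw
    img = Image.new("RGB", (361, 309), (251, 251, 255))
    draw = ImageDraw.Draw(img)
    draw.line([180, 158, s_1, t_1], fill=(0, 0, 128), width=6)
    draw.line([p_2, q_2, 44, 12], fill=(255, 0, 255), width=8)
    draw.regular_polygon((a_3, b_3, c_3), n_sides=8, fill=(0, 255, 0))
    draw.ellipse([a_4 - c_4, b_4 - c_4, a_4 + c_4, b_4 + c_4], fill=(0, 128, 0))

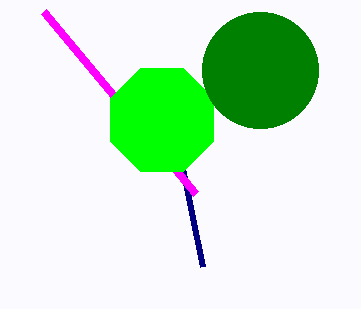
s_1 = 202; t_1 = 266; p_2 = 196; q_2 = 194; a_3 = 162; b_3 = 120; c_3 = 56; a_4 = 260; b_4 = 70; c_4 = 58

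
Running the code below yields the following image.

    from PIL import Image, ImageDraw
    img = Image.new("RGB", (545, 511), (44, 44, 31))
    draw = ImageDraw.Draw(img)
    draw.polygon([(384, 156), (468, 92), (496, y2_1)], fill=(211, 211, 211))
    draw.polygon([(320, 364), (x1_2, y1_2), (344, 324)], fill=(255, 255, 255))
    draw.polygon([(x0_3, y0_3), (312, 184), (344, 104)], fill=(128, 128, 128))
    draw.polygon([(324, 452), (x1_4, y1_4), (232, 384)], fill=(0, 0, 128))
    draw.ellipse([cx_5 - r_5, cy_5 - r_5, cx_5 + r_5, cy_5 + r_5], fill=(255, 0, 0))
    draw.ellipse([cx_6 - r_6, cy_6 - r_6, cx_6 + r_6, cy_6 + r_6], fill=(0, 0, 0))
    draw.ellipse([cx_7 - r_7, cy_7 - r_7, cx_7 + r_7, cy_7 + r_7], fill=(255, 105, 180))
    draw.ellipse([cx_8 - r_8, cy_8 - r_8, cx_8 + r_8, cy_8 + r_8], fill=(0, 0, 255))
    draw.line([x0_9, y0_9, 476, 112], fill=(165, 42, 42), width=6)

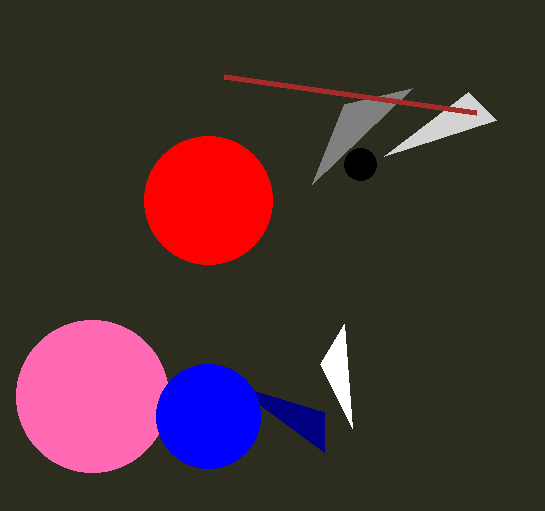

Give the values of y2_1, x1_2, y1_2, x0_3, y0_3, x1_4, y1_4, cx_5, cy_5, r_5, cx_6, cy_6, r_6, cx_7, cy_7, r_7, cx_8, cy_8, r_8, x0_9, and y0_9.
y2_1 = 120, x1_2 = 352, y1_2 = 428, x0_3 = 412, y0_3 = 88, x1_4 = 324, y1_4 = 412, cx_5 = 208, cy_5 = 200, r_5 = 64, cx_6 = 360, cy_6 = 164, r_6 = 16, cx_7 = 92, cy_7 = 396, r_7 = 76, cx_8 = 208, cy_8 = 416, r_8 = 52, x0_9 = 224, y0_9 = 76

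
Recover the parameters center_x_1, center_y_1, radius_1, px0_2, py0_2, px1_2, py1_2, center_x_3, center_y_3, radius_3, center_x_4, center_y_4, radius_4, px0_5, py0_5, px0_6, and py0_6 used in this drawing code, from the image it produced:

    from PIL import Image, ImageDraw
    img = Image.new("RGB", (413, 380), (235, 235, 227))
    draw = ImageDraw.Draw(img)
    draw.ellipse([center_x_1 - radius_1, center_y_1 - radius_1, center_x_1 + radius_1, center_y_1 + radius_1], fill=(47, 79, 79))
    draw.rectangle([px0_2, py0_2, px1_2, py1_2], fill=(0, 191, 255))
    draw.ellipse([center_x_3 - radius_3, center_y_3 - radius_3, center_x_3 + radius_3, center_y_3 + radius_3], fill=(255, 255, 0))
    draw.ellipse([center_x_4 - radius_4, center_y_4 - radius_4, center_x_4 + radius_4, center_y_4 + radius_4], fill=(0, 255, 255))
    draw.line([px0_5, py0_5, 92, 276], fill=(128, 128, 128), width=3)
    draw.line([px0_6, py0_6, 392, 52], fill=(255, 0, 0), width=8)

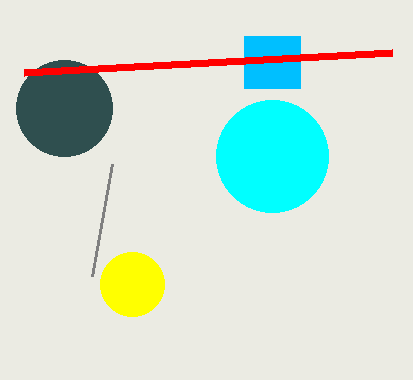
center_x_1 = 64; center_y_1 = 108; radius_1 = 48; px0_2 = 244; py0_2 = 36; px1_2 = 300; py1_2 = 88; center_x_3 = 132; center_y_3 = 284; radius_3 = 32; center_x_4 = 272; center_y_4 = 156; radius_4 = 56; px0_5 = 112; py0_5 = 164; px0_6 = 24; py0_6 = 72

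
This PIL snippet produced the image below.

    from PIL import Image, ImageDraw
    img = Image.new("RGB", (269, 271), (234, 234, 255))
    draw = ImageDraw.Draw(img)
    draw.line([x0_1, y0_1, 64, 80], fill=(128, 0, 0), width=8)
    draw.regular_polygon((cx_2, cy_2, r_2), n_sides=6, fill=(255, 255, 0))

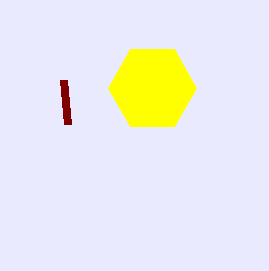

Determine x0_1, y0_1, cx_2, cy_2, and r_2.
x0_1 = 68, y0_1 = 124, cx_2 = 152, cy_2 = 88, r_2 = 44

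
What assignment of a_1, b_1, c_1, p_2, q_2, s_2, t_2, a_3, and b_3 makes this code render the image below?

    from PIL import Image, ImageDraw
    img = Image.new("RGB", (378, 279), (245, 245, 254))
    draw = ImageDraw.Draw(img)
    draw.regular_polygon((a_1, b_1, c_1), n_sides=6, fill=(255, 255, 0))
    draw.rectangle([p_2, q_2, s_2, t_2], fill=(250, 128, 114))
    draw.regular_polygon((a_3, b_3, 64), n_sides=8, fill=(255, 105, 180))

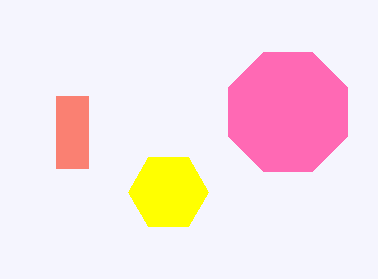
a_1 = 168; b_1 = 192; c_1 = 40; p_2 = 56; q_2 = 96; s_2 = 88; t_2 = 168; a_3 = 288; b_3 = 112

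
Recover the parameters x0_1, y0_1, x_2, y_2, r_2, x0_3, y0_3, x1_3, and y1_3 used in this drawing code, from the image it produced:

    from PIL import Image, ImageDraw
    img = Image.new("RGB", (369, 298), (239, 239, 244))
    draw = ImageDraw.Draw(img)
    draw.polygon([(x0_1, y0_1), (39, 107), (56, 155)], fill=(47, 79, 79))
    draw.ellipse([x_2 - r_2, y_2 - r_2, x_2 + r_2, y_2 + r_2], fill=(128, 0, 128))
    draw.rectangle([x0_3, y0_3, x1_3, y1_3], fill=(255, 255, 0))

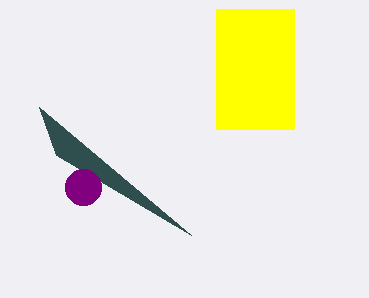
x0_1 = 191, y0_1 = 235, x_2 = 83, y_2 = 187, r_2 = 18, x0_3 = 216, y0_3 = 9, x1_3 = 294, y1_3 = 129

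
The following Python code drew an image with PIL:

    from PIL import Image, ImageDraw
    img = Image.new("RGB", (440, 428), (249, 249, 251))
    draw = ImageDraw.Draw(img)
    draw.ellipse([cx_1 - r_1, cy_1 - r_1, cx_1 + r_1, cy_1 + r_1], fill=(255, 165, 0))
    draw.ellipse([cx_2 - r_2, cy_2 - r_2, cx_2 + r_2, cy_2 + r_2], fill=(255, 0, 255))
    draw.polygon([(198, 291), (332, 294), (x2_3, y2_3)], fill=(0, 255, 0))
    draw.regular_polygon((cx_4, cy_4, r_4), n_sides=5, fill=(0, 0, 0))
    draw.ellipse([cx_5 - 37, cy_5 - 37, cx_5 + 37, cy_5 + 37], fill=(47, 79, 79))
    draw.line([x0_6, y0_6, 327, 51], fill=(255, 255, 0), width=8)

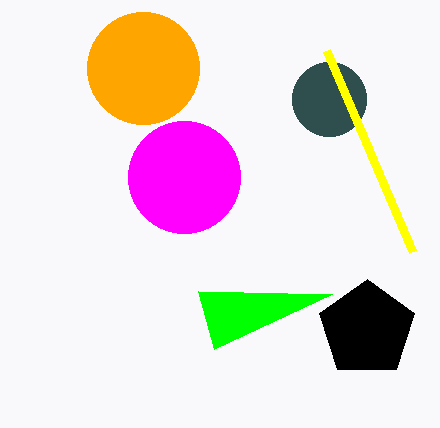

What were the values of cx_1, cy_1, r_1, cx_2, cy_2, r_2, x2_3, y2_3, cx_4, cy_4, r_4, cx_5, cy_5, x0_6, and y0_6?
cx_1 = 143; cy_1 = 68; r_1 = 56; cx_2 = 184; cy_2 = 177; r_2 = 56; x2_3 = 214; y2_3 = 349; cx_4 = 367; cy_4 = 329; r_4 = 50; cx_5 = 329; cy_5 = 99; x0_6 = 413; y0_6 = 252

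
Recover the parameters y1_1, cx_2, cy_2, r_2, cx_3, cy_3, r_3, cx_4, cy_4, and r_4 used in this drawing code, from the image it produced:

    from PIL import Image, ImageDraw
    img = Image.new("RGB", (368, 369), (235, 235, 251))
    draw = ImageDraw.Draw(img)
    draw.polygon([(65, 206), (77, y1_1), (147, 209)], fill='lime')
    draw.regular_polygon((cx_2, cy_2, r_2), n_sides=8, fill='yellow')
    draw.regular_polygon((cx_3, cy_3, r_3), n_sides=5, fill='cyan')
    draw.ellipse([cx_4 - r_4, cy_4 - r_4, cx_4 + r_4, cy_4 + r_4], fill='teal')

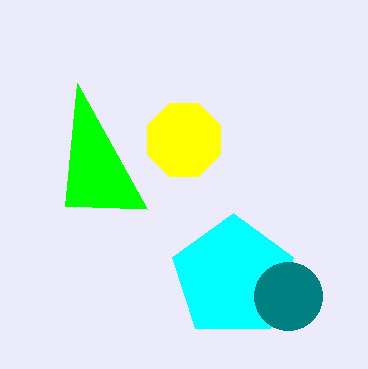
y1_1 = 83
cx_2 = 184
cy_2 = 140
r_2 = 39
cx_3 = 233
cy_3 = 277
r_3 = 64
cx_4 = 288
cy_4 = 296
r_4 = 34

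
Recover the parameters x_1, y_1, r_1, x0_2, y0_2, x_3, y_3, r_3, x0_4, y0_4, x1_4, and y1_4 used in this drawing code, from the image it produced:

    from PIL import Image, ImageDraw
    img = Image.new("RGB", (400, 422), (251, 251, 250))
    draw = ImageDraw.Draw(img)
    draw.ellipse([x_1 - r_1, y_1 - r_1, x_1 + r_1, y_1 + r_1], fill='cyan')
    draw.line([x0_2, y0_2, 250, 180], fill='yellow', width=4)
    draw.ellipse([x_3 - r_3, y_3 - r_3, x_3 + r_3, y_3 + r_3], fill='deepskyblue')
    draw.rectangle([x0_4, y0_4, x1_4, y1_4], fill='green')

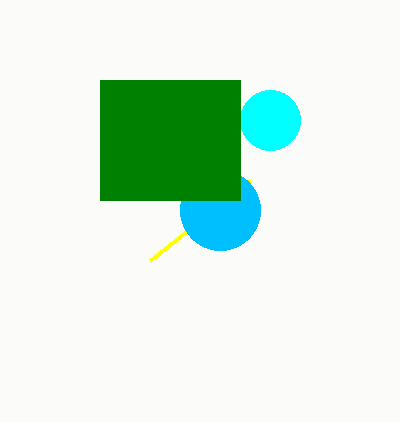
x_1 = 270; y_1 = 120; r_1 = 30; x0_2 = 150; y0_2 = 260; x_3 = 220; y_3 = 210; r_3 = 40; x0_4 = 100; y0_4 = 80; x1_4 = 240; y1_4 = 200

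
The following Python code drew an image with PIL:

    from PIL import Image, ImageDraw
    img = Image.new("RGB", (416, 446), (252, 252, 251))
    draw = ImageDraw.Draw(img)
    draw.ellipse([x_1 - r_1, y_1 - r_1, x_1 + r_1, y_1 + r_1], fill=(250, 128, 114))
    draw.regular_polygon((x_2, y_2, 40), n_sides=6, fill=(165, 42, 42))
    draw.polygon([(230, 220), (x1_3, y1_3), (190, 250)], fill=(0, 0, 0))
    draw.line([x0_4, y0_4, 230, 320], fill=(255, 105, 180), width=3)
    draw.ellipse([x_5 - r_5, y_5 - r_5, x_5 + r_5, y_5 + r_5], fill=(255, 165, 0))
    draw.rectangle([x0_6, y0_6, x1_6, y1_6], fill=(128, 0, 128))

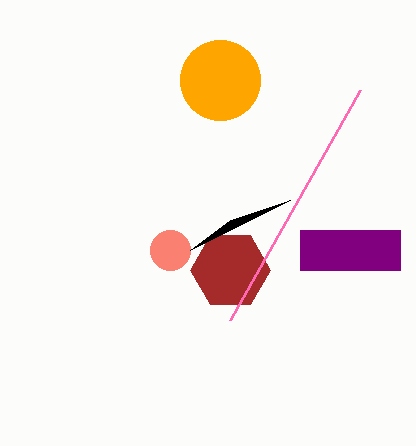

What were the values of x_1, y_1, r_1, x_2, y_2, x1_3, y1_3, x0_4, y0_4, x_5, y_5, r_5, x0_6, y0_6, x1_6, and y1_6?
x_1 = 170; y_1 = 250; r_1 = 20; x_2 = 230; y_2 = 270; x1_3 = 290; y1_3 = 200; x0_4 = 360; y0_4 = 90; x_5 = 220; y_5 = 80; r_5 = 40; x0_6 = 300; y0_6 = 230; x1_6 = 400; y1_6 = 270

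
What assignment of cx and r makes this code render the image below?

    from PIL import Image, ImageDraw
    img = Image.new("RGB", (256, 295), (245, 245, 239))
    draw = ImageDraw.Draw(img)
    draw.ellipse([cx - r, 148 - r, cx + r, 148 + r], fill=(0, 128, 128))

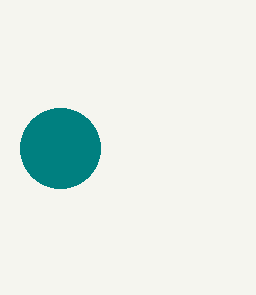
cx = 60; r = 40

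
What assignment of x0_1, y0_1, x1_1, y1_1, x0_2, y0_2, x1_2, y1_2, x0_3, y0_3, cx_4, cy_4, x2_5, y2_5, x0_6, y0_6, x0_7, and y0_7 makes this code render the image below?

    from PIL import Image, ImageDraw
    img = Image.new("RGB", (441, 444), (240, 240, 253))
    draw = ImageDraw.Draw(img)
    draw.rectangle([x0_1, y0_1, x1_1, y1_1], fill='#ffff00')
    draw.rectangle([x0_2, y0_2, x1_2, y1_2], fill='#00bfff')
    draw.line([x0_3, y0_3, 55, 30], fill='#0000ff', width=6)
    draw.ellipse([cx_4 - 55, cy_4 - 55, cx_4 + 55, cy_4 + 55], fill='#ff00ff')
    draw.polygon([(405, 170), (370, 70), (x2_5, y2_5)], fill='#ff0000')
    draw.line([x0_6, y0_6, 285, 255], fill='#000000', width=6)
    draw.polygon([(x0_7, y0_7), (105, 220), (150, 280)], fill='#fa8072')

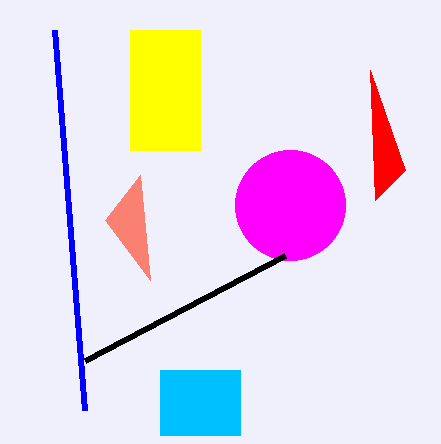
x0_1 = 130, y0_1 = 30, x1_1 = 200, y1_1 = 150, x0_2 = 160, y0_2 = 370, x1_2 = 240, y1_2 = 435, x0_3 = 85, y0_3 = 410, cx_4 = 290, cy_4 = 205, x2_5 = 375, y2_5 = 200, x0_6 = 85, y0_6 = 360, x0_7 = 140, y0_7 = 175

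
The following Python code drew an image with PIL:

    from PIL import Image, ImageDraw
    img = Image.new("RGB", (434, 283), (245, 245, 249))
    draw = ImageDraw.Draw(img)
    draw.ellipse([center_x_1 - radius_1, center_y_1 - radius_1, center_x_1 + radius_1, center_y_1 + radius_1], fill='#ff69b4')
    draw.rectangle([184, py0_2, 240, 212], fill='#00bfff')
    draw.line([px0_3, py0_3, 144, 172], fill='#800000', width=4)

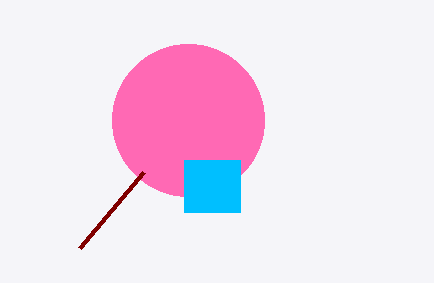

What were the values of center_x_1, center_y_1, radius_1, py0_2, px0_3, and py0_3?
center_x_1 = 188, center_y_1 = 120, radius_1 = 76, py0_2 = 160, px0_3 = 80, py0_3 = 248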